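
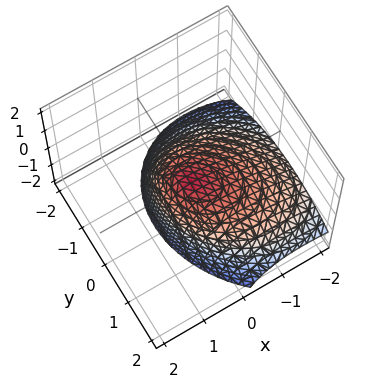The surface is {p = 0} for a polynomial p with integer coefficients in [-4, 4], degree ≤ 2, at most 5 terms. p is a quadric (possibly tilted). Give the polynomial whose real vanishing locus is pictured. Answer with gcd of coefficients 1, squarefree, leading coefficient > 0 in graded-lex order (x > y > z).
(a) Degree: a generic line meets the surface in up to 2 points, so deg p = 2.
(b) Against the integer gridlines: it crosses the y-axis at the gridline y = 0; it meets the z-axis at z = 0 (among the integer gridlines); it meets the x-axis at x = 0 (among the integer gridlines).
(c) Solving for integer coefficients yields p as stated.

2*x^2 + x*y - 3*x*z + 2*y^2 + 3*z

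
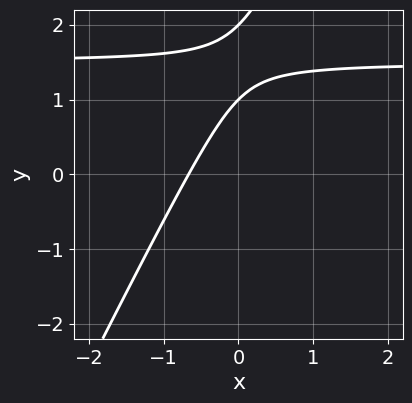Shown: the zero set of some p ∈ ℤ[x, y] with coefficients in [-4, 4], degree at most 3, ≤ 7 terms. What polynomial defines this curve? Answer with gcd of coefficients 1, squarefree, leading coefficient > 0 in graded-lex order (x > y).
First, deg p = 2.
Next, from the visible intercepts: among the integer gridlines, it crosses the y-axis at y ∈ {1, 2}.
Finally, solving for integer coefficients yields p as stated.

2*x*y - y^2 - 3*x + 3*y - 2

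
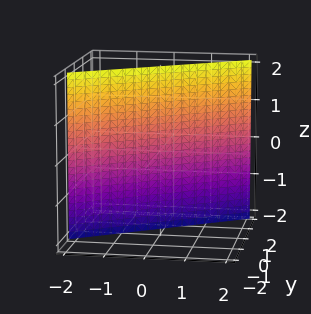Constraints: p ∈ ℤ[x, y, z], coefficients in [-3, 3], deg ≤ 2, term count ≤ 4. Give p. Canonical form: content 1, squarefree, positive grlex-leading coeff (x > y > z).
2*x - 3*y + 2

(a) Degree: the surface is flat (a plane), so deg p = 1.
(b) Against the integer gridlines: it misses every integer gridline on the z-axis; it crosses the x-axis at the gridline x = -1.
(c) The integer polynomial consistent with all of this is the stated p.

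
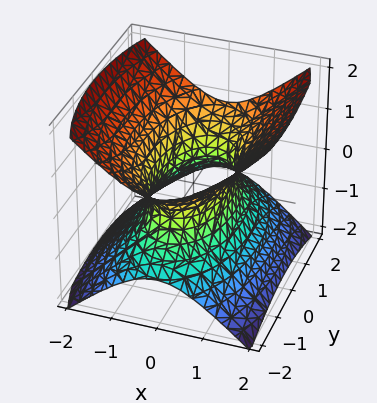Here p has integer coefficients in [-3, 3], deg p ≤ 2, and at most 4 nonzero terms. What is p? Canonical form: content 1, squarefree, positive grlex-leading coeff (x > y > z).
3*x^2 + y^2 - 3*z^2 - 2

deg p = 2. One connected sheet with a waist; a quadric.
Symmetries: mirror symmetry y ↦ −y ⇒ only even powers of y; the x ↦ −x reflection is a symmetry, so x appears only in even powers; the z ↦ −z reflection is a symmetry, so z appears only in even powers.
From the visible intercepts: no z-intercept at any integer in the box.
Putting this together gives p.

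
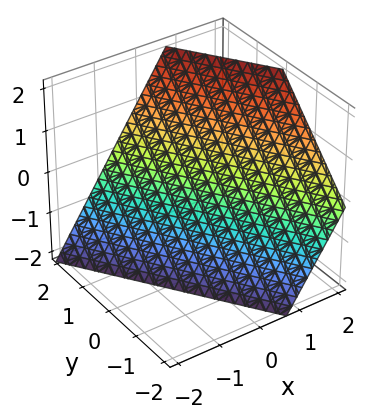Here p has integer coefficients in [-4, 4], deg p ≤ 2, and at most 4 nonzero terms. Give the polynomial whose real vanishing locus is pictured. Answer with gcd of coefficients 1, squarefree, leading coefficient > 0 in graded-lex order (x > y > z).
3*x + 2*y - 2*z - 2

1. Degree: the surface is flat (a plane), so deg p = 1.
2. From the visible intercepts: it meets the z-axis at z = -1 (among the integer gridlines); it crosses the y-axis at the gridline y = 1.
3. Matching integer coefficients to the picture gives p.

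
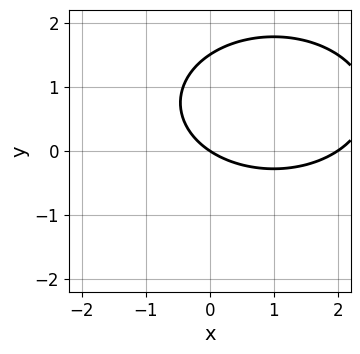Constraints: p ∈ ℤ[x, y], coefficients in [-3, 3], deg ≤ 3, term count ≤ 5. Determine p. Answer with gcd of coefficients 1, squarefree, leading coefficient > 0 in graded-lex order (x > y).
x^2 + 2*y^2 - 2*x - 3*y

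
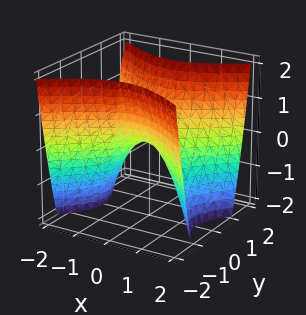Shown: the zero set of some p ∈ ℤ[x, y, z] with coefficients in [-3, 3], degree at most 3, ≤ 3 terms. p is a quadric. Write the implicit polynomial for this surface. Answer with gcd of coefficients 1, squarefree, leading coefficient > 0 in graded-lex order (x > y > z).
2*x^2 - 3*y^2 + 2*z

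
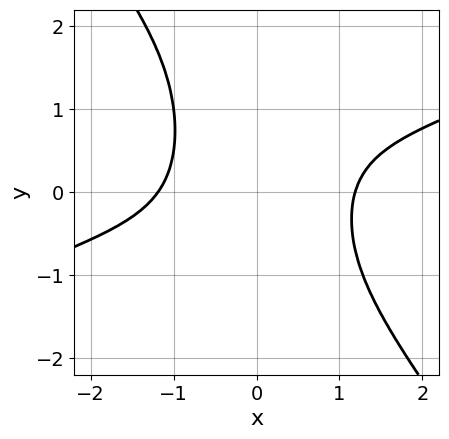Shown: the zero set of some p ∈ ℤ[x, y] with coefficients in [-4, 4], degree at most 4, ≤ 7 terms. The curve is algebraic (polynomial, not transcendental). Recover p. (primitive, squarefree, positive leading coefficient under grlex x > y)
x^4 - 2*x^3*y - 2*x^2*y^2 + x^2*y - 2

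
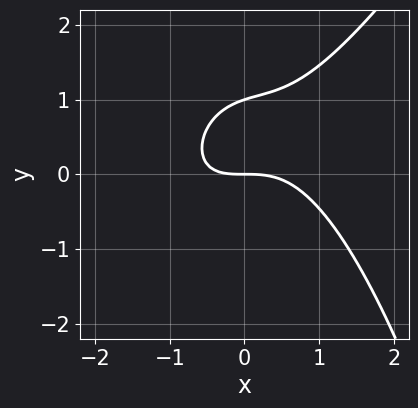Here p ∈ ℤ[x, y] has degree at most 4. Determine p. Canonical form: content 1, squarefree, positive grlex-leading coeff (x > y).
2*x^3 - x^2*y + x*y - 3*y^2 + 3*y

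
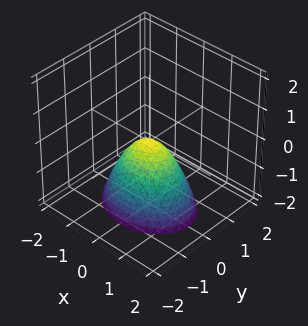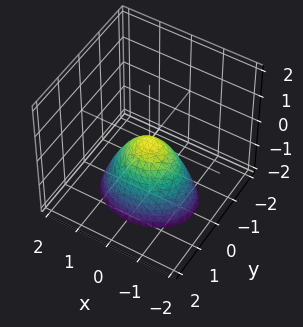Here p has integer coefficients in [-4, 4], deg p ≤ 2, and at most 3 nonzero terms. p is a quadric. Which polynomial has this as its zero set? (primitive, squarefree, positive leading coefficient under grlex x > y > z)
2*x^2 + 3*y^2 + 2*z

(a) Degree: a paraboloid; a quadric, so deg p = 2.
(b) Symmetries: it's symmetric under x → −x, forcing even powers of x; the y ↦ −y reflection is a symmetry, so y appears only in even powers.
(c) Reading off the gridlines: one z-axis crossing is at z = 0; one x-axis crossing is at x = 0.
(d) Fitting integer coefficients to these (and the overall shape) gives p.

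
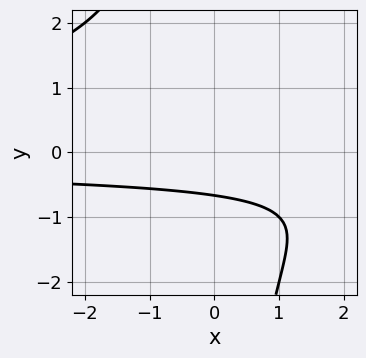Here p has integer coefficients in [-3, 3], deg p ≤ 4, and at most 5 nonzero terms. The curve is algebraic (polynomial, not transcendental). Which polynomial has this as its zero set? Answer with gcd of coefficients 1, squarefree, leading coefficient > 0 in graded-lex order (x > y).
1. The degree is 3 — a generic line meets the curve in up to 3 points.
2. Observable constraints: no x-intercept at any integer in the box.
3. Solving for integer coefficients yields p as stated.

x*y^2 + 3*y + 2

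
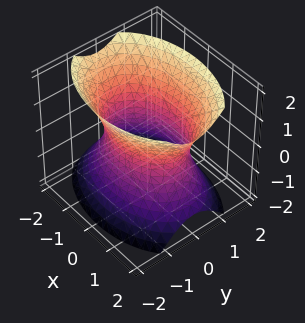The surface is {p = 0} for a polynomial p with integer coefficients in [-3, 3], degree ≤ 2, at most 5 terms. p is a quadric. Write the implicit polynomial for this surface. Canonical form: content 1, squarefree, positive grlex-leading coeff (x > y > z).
x^2 + 2*y^2 - z^2 - 2

(a) Degree: one connected sheet with a waist; a quadric, so deg p = 2.
(b) Symmetries: it's symmetric under z → −z, forcing even powers of z; the y ↦ −y reflection is a symmetry, so y appears only in even powers; it's symmetric under x → −x, forcing even powers of x.
(c) Against the integer gridlines: it misses every integer gridline on the z-axis; among the integer gridlines, it crosses the y-axis at y ∈ {-1, 1}.
(d) Solving for integer coefficients yields p as stated.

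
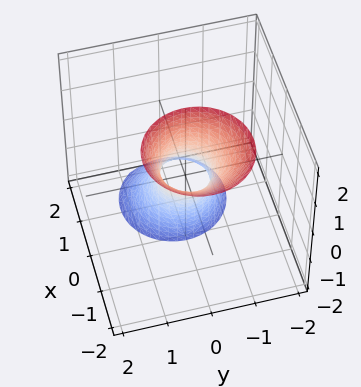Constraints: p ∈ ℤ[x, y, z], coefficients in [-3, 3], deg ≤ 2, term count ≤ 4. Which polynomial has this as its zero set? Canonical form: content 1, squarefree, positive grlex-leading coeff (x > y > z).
The degree is 2 — the shape is more complex than any degree-1 surface.
Checking where it meets the axes: it misses every integer gridline on the z-axis.
These observations pin down the coefficients.

3*x^2 + 3*x*z + 3*y^2 - 1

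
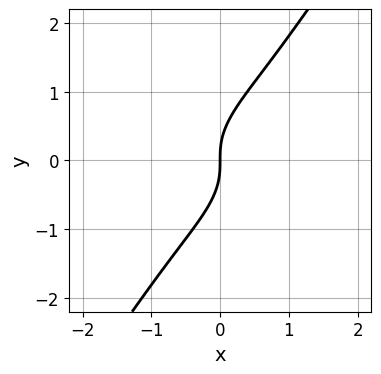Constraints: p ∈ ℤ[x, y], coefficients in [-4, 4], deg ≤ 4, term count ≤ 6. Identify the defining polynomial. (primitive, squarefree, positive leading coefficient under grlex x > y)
(a) deg p = 3. A generic line meets the curve in up to 3 points.
(b) Reading off the gridlines: one x-axis crossing is at x = 0; it meets the y-axis at y = 0 (among the integer gridlines).
(c) Putting this together gives p.

2*x^3 - 2*x^2*y + 2*x*y^2 - y^3 + x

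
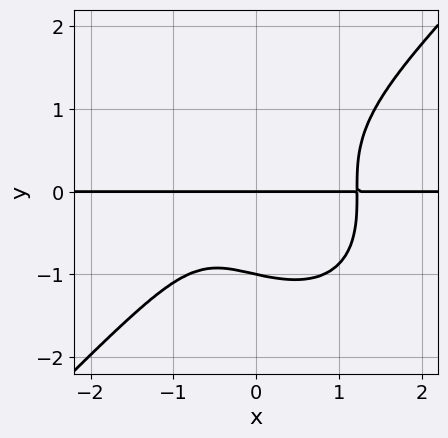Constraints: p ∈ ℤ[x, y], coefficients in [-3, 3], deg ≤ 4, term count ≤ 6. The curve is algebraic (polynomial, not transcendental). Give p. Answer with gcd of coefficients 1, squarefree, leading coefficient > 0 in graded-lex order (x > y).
3*x^3*y - 3*y^4 - 2*x*y - 3*y

1. The degree is 4 — a generic line meets the curve in up to 4 points.
2. Reading off the gridlines: every point of the x-axis in the box is on the curve; the y-axis gridline crossings are at y ∈ {-1, 0}.
3. Solving for integer coefficients yields p as stated.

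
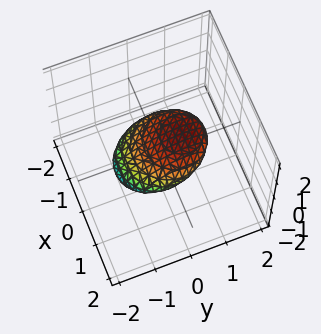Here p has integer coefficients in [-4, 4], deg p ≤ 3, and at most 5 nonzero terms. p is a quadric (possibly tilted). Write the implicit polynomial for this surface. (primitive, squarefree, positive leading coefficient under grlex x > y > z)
x^2 + y^2 - 2*y*z + 3*z^2 - 1

(a) Degree: no degree-1 surface has this shape, so deg p = 2.
(b) From the visible intercepts: the x-axis gridline crossings are at x ∈ {-1, 1}; among the integer gridlines, it crosses the y-axis at y ∈ {-1, 1}.
(c) These observations pin down the coefficients.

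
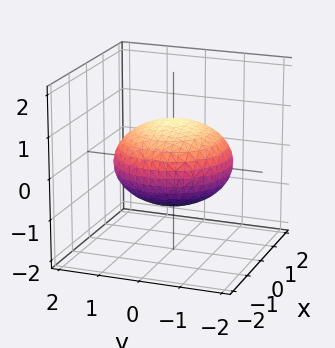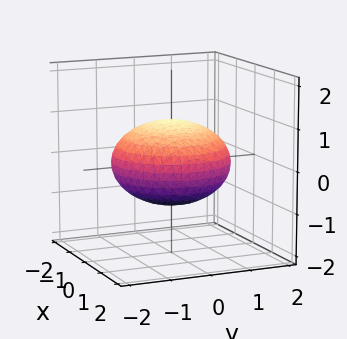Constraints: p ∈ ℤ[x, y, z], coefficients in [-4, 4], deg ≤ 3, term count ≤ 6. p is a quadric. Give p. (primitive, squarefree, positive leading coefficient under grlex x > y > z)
First, degree: bounded and convex; a quadric, so deg p = 2.
Next, symmetries: mirror symmetry z ↦ −z ⇒ only even powers of z; the surface is invariant under rotation about z: p = q(x² + y², z).
Then, against the integer gridlines: the z-axis gridline crossings are at z ∈ {-1, 1}; a circular section at z = 0 has radius between 1 and 2.
Finally, these observations pin down the coefficients.

x^2 + y^2 + 2*z^2 - 2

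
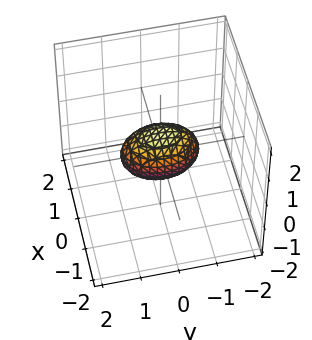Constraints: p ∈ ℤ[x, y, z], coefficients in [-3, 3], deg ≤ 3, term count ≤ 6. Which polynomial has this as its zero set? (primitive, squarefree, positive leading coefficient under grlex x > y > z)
2*x^2 + y^2 + 2*z^2 - 1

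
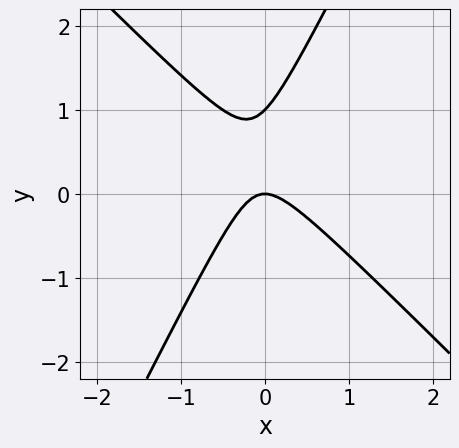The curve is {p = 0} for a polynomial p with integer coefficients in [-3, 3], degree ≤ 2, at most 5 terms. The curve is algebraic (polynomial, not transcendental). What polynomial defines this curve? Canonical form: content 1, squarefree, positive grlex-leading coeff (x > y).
First, degree: the shape is more complex than any degree-1 curve, so deg p = 2.
Then, reading off the gridlines: one x-axis crossing is at x = 0; among the integer gridlines, it crosses the y-axis at y ∈ {0, 1}.
Finally, solving for integer coefficients yields p as stated.

2*x^2 + x*y - y^2 + y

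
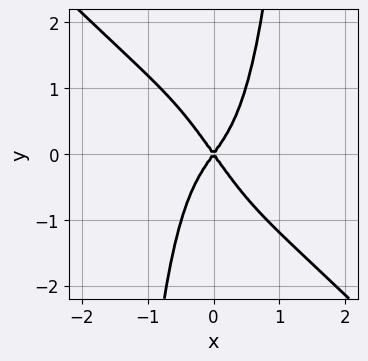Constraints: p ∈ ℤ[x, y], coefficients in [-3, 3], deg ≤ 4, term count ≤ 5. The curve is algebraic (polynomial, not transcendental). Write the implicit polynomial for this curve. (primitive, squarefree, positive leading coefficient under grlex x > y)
3*x^4 + 3*x^3*y + 2*x^2 - y^2

First, the degree is 4 — no degree-3 curve has this shape.
Next, from the axis intercepts and sections: it crosses the y-axis at the gridline y = 0; it crosses the x-axis at the gridline x = 0.
Finally, matching integer coefficients to the picture gives p.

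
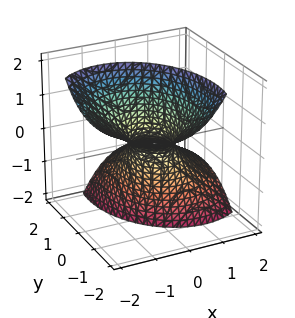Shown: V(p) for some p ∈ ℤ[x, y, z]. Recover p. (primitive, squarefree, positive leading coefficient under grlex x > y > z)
The degree is 2 — a generic line meets the surface in up to 2 points.
Reading off the gridlines: the surface avoids every integer z-axis point in the box.
Together with the visible shape, these determine p as stated.

3*x^2 + 3*x*z + 2*y^2 + 3*y*z - z^2 - 1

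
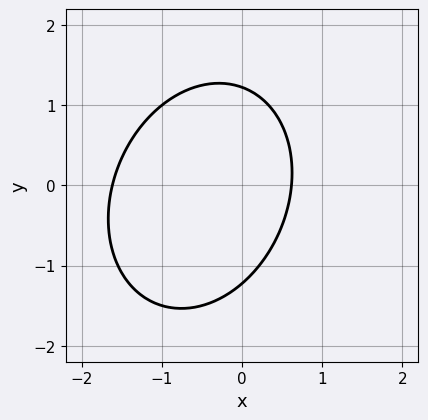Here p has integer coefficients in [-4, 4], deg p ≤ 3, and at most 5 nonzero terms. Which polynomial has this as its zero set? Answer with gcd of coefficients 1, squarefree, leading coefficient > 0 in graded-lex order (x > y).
(a) Degree: no degree-1 curve has this shape, so deg p = 2.
(b) Solving for integer coefficients yields p as stated.

3*x^2 - x*y + 2*y^2 + 3*x - 3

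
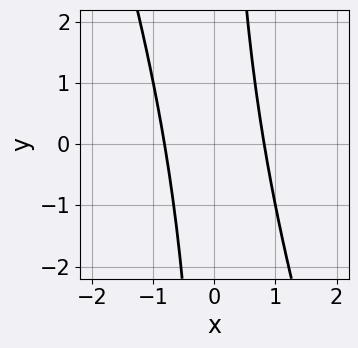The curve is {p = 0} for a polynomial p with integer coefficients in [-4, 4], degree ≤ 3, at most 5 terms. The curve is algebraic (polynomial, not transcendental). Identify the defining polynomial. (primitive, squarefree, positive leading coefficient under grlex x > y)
3*x^2 + x*y - 2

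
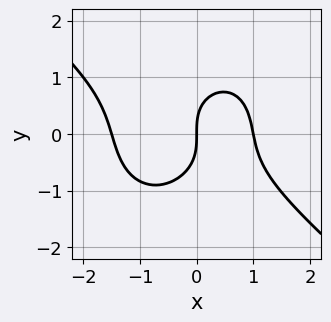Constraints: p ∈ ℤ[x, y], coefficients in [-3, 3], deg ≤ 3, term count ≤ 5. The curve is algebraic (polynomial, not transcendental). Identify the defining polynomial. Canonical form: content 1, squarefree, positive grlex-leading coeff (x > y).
2*x^3 + x^2*y + 2*y^3 + x^2 - 3*x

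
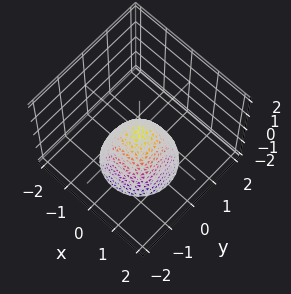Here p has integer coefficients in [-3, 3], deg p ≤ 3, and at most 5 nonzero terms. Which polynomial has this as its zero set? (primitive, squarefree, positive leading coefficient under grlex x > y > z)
3*x^2 + 3*y^2 + 2*z

(a) deg p = 2.
(b) By symmetry, every cross-section ⟂ z is a circle, so x, y appear only via x² + y².
(c) From the visible intercepts: it meets the y-axis at y = 0 (among the integer gridlines); it meets the x-axis at x = 0 (among the integer gridlines); one z-axis crossing is at z = 0.
(d) Putting this together gives p.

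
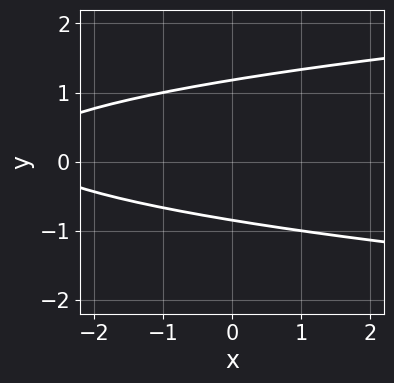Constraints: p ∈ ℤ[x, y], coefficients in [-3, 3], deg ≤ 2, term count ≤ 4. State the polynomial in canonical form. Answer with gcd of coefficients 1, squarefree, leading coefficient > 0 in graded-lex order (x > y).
First, the degree is 2 — the shape is more complex than any degree-1 curve.
Then, checking where it meets the axes: the curve avoids every integer x-axis point in the box.
Finally, solving for integer coefficients yields p as stated.

3*y^2 - x - y - 3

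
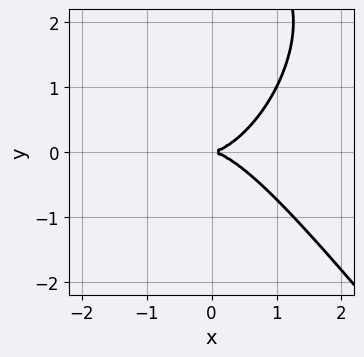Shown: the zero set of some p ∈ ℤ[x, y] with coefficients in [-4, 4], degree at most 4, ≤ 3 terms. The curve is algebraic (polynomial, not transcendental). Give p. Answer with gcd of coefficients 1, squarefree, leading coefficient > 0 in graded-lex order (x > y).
First, the degree is 3 — the shape is more complex than any degree-2 curve.
Then, from the visible intercepts: it meets the x-axis at x = 0 (among the integer gridlines); it meets the y-axis at y = 0 (among the integer gridlines).
Finally, solving for integer coefficients yields p as stated.

2*x^3 + y^3 - 3*y^2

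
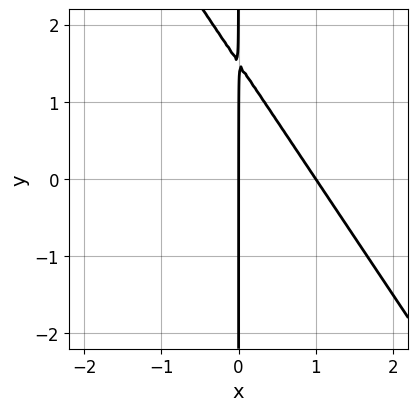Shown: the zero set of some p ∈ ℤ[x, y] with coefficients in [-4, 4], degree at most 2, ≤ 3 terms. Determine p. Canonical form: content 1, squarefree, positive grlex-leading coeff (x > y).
3*x^2 + 2*x*y - 3*x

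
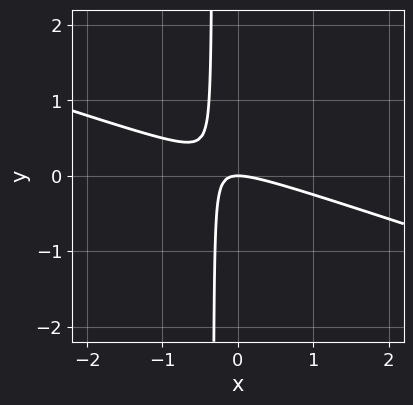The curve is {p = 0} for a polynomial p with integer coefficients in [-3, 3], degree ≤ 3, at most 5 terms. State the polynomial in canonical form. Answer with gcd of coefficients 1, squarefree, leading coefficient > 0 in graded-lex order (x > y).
x^2 + 3*x*y + y

First, deg p = 2. A generic line meets the curve in up to 2 points.
Then, from the visible intercepts: it meets the y-axis at y = 0 (among the integer gridlines); it crosses the x-axis at the gridline x = 0.
Finally, the integer polynomial consistent with all of this is the stated p.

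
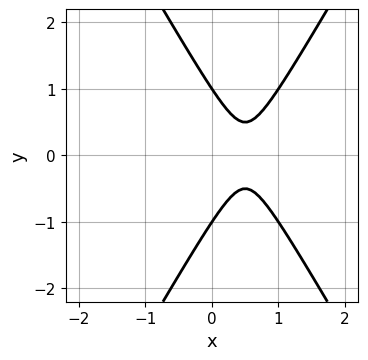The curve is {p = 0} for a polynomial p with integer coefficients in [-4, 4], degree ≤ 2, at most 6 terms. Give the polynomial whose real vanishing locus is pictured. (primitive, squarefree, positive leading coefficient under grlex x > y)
3*x^2 - y^2 - 3*x + 1

deg p = 2.
Symmetries: mirror symmetry y ↦ −y ⇒ only even powers of y.
Checking where it meets the axes: it misses every integer gridline on the x-axis; the y-axis gridline crossings are at y ∈ {-1, 1}.
Putting this together gives p.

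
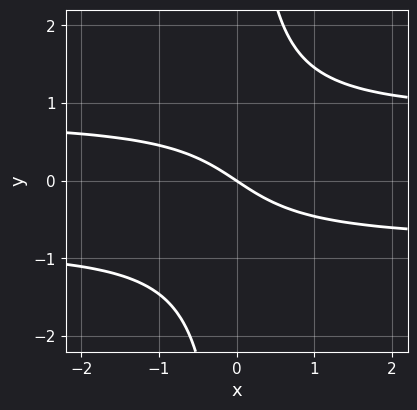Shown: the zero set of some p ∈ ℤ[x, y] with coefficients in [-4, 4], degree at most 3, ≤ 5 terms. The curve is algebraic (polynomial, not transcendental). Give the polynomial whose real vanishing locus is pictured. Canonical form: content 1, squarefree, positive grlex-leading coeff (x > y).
3*x*y^2 - 2*x - 3*y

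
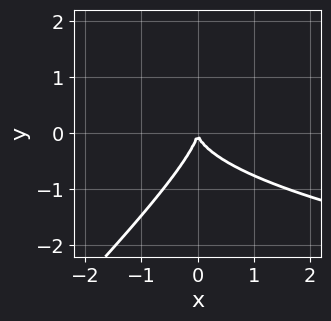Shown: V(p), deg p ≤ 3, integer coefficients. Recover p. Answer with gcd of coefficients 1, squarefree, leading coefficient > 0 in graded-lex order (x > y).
deg p = 3. The shape is more complex than any degree-2 curve.
From the axis intercepts and sections: one x-axis crossing is at x = 0; one y-axis crossing is at y = 0.
These observations pin down the coefficients.

x*y^2 - y^3 - x^2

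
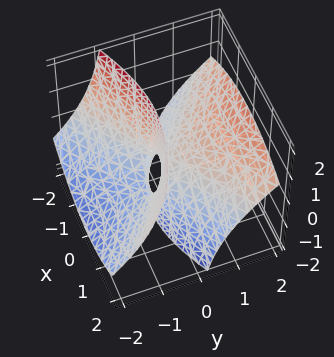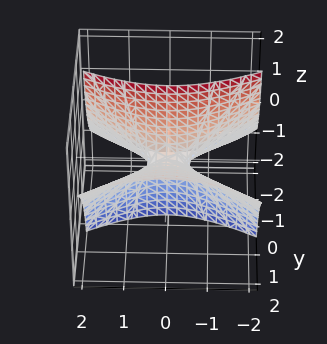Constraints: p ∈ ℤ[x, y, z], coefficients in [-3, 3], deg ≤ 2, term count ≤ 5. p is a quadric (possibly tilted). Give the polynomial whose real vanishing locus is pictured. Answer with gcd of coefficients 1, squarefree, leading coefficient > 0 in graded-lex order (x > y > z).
deg p = 2.
Against the integer gridlines: it meets the x-axis at x = 0 (among the integer gridlines); one z-axis crossing is at z = 0; it crosses the y-axis at the gridline y = 0.
Together with the visible shape, these determine p as stated.

x^2 - 2*y^2 + 3*y*z + z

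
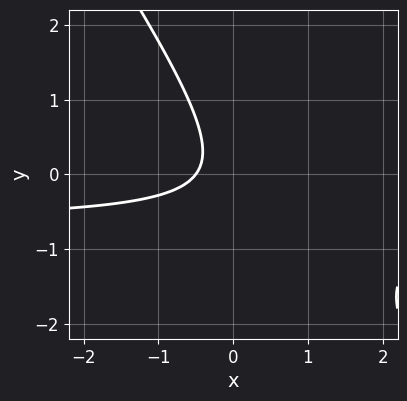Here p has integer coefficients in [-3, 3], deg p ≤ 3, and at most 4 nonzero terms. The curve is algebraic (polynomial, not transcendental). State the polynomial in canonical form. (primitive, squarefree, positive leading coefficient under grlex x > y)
1. Degree: a generic line meets the curve in up to 2 points, so deg p = 2.
2. From the axis intercepts and sections: no y-intercept at any integer in the box.
3. The integer polynomial consistent with all of this is the stated p.

3*x*y + 2*y^2 + 2*x + 1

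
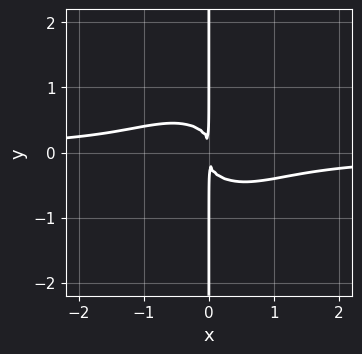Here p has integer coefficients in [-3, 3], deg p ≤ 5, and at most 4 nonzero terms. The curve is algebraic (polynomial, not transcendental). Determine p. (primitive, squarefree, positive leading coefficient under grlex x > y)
deg p = 4.
Against the integer gridlines: the visible y-axis segment lies entirely on the curve.
Putting this together gives p.

2*x^3*y + 3*x*y^3 + x^2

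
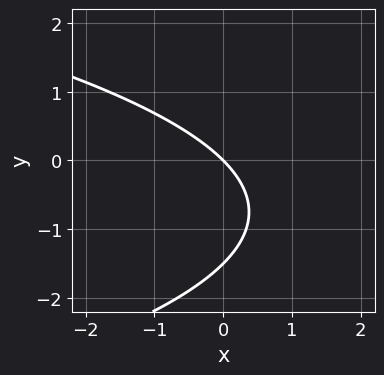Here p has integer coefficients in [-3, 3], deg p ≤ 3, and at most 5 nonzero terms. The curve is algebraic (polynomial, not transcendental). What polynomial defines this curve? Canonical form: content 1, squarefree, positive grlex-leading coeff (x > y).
2*y^2 + 3*x + 3*y

First, the degree is 2 — no degree-1 curve has this shape.
Then, reading off the gridlines: one y-axis crossing is at y = 0; one x-axis crossing is at x = 0.
Finally, together with the visible shape, these determine p as stated.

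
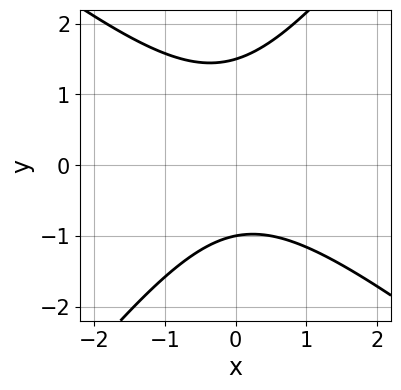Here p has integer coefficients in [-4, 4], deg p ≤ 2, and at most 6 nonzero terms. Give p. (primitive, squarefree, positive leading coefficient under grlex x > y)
2*x^2 + x*y - 2*y^2 + y + 3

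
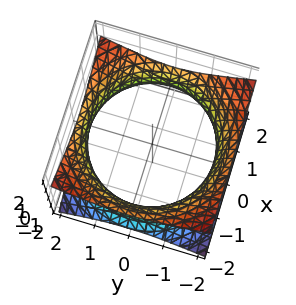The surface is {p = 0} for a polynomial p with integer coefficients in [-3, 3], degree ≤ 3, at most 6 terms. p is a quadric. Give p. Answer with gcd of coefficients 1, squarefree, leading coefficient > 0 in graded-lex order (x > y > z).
First, the degree is 2 — one connected sheet with a waist; a quadric.
Then, symmetries: the z ↦ −z reflection is a symmetry, so z appears only in even powers; the surface is invariant under rotation about z: p = q(x² + y², z).
Then, observable constraints: no z-intercept at any integer in the box; a circular section at z = 0 has radius between 1 and 2.
Finally, together with the visible shape, these determine p as stated.

x^2 + y^2 - 2*z^2 - 3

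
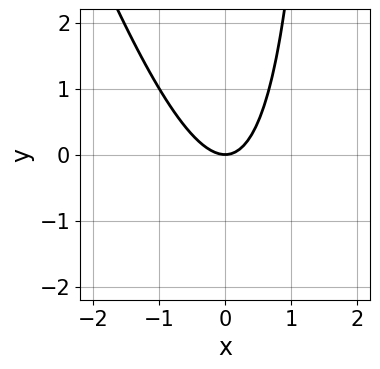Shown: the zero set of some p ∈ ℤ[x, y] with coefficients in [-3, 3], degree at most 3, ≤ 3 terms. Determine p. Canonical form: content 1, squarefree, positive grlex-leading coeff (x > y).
First, degree: a generic line meets the curve in up to 2 points, so deg p = 2.
Then, from the visible intercepts: it meets the y-axis at y = 0 (among the integer gridlines); it crosses the x-axis at the gridline x = 0.
Finally, assembling these constraints gives the stated polynomial.

3*x^2 + x*y - 2*y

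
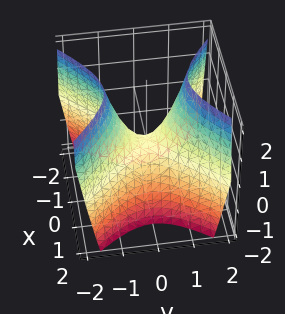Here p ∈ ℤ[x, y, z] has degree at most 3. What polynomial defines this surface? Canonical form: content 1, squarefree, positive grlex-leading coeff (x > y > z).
3*x^2 - 3*y^2 + 2*z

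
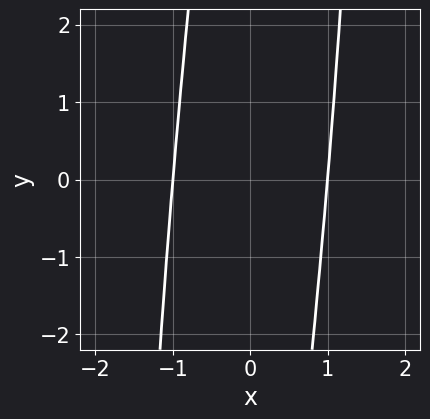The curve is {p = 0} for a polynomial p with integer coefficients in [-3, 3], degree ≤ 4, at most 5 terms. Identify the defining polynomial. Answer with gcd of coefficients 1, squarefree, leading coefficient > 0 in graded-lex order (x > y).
3*x^4 - x*y - 3

(a) Degree: no degree-3 curve has this shape, so deg p = 4.
(b) From the axis intercepts and sections: the curve avoids every integer y-axis point in the box; the x-axis gridline crossings are at x ∈ {-1, 1}.
(c) Fitting integer coefficients to these (and the overall shape) gives p.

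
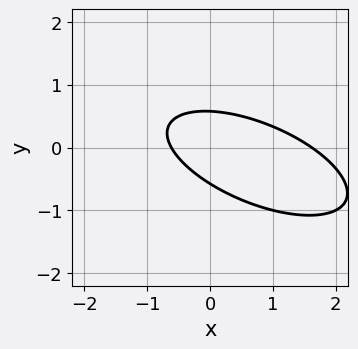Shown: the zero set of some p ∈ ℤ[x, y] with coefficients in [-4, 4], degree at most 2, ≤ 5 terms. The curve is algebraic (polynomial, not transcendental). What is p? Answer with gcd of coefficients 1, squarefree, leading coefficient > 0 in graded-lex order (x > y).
1. deg p = 2. No degree-1 curve has this shape.
2. The integer polynomial consistent with all of this is the stated p.

x^2 + 2*x*y + 3*y^2 - x - 1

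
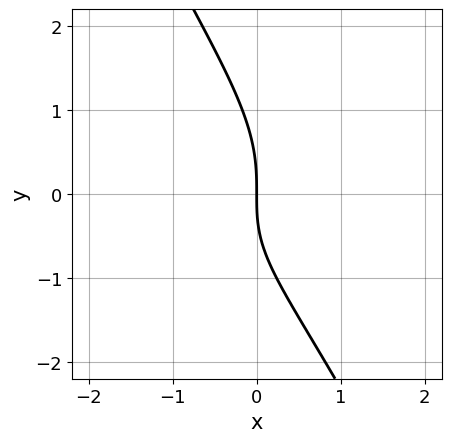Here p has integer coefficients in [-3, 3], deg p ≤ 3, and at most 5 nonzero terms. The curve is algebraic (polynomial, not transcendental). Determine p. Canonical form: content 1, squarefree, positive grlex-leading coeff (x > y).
2*x*y^2 + y^3 + x^2 + x*y + 3*x

(a) Degree: the shape is more complex than any degree-2 curve, so deg p = 3.
(b) Reading off the gridlines: it crosses the x-axis at the gridline x = 0; one y-axis crossing is at y = 0.
(c) Fitting integer coefficients to these (and the overall shape) gives p.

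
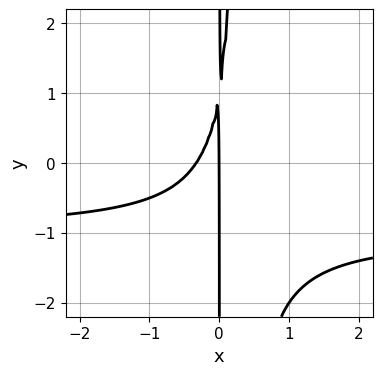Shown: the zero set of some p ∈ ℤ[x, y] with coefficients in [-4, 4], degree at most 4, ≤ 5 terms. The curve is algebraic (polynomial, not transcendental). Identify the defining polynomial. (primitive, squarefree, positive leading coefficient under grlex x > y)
3*x^2*y + 3*x^2 - x*y + x

(a) The degree is 3 — the shape is more complex than any degree-2 curve.
(b) From the visible intercepts: every point of the y-axis in the box is on the curve; it meets the x-axis at x = 0 (among the integer gridlines).
(c) These observations pin down the coefficients.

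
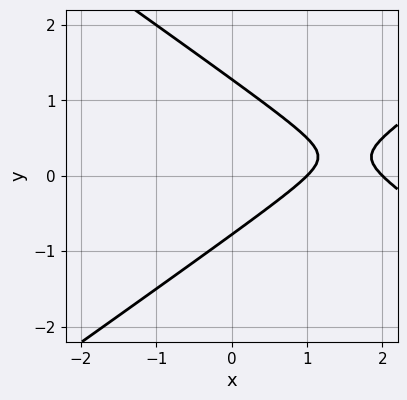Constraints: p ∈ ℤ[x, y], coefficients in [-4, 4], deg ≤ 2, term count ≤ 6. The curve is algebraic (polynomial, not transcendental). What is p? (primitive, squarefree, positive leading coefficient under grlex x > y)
x^2 - 2*y^2 - 3*x + y + 2

deg p = 2. The shape is more complex than any degree-1 curve.
Reading off the gridlines: among the integer gridlines, it crosses the x-axis at x ∈ {1, 2}.
Matching integer coefficients to the picture gives p.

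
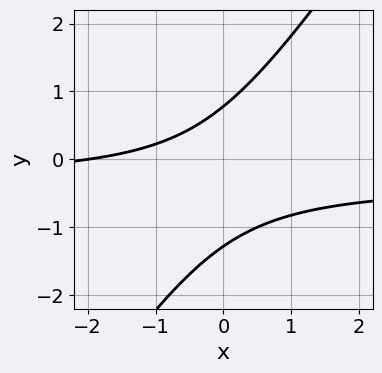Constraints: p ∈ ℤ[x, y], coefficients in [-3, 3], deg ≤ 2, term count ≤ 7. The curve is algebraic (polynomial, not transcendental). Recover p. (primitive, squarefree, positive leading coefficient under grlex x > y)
First, the degree is 2 — the shape is more complex than any degree-1 curve.
Then, observable constraints: it meets the x-axis at x = -2 (among the integer gridlines).
Finally, matching integer coefficients to the picture gives p.

3*x*y - 2*y^2 + x - y + 2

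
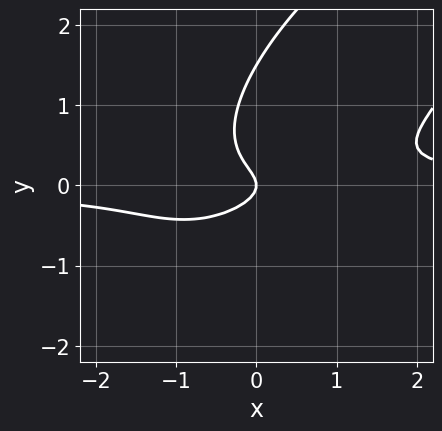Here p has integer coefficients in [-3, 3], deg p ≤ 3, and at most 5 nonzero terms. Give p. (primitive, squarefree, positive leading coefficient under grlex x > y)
First, degree: a generic line meets the curve in up to 3 points, so deg p = 3.
Next, checking where it meets the axes: it crosses the x-axis at the gridline x = 0; it crosses the y-axis at the gridline y = 0.
Finally, solving for integer coefficients yields p as stated.

2*x^2*y - 3*x*y^2 + 2*y^3 - 3*y^2 - x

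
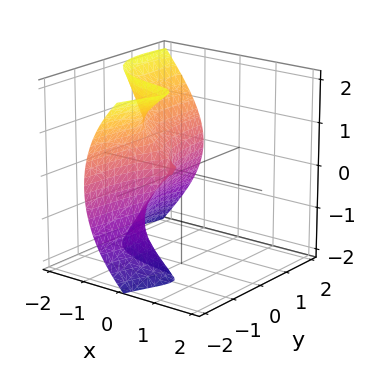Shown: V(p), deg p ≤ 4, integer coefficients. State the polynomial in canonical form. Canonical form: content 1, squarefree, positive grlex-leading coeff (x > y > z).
(a) The degree is 3 — no degree-2 surface has this shape.
(b) Against the integer gridlines: it crosses the z-axis at the gridline z = 0; one x-axis crossing is at x = 0; it meets the y-axis at y = 0 (among the integer gridlines).
(c) Matching integer coefficients to the picture gives p.

x^3 + 3*x*y^2 + 2*y*z^2 + 3*y^2 + z^2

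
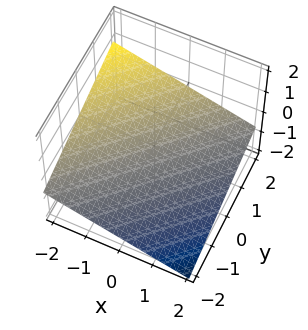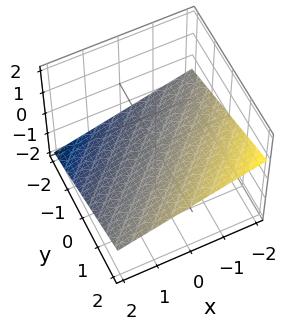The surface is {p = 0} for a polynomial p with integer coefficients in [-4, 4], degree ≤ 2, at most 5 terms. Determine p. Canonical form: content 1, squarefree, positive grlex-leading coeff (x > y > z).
(a) The degree is 1 — every cross-section is a straight line — this is a plane.
(b) Observable constraints: it meets the y-axis at y = 2 (among the integer gridlines); it meets the x-axis at x = -2 (among the integer gridlines).
(c) Fitting integer coefficients to these (and the overall shape) gives p.

x - y + 3*z + 2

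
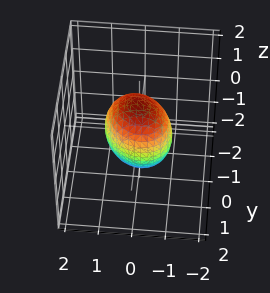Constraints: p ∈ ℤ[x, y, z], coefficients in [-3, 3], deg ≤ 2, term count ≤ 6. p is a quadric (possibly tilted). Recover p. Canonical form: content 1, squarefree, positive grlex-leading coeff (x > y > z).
3*x^2 + x*y + 3*y^2 + 2*z^2 - 3

The degree is 2 — the shape is more complex than any degree-1 surface.
From the axis intercepts and sections: the y-axis gridline crossings are at y ∈ {-1, 1}; among the integer gridlines, it crosses the x-axis at x ∈ {-1, 1}.
The integer polynomial consistent with all of this is the stated p.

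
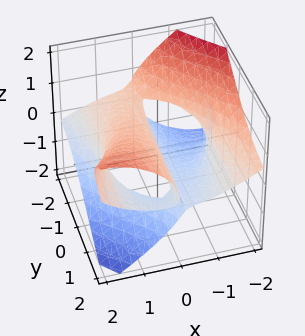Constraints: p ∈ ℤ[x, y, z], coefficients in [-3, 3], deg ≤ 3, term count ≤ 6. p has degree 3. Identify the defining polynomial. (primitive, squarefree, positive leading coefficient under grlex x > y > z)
The degree is 3 — the shape is more complex than any degree-2 surface.
Reading off the gridlines: it meets the z-axis at z = 0 (among the integer gridlines); one x-axis crossing is at x = 0; every point of the y-axis in the box is on the surface.
Together with the visible shape, these determine p as stated.

x^3 - 3*x*y*z + y*z^2 + 3*z^3 - 2*x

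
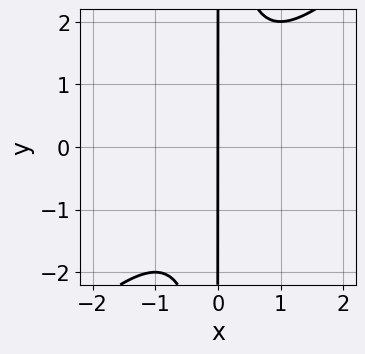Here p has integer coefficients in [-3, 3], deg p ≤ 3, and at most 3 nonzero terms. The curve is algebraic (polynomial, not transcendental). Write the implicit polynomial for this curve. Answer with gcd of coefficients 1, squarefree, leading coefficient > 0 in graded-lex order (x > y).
x^3 - x^2*y + x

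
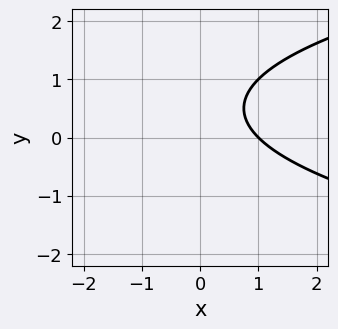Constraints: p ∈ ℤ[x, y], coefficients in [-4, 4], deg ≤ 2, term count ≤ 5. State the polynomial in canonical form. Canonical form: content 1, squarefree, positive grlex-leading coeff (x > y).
y^2 - x - y + 1

The degree is 2 — no degree-1 curve has this shape.
Observable constraints: one x-axis crossing is at x = 1; no y-intercept at any integer in the box.
Matching integer coefficients to the picture gives p.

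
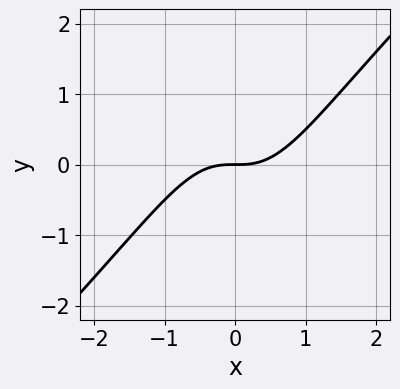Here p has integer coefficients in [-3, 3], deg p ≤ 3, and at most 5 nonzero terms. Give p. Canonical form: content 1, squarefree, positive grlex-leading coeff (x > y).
x^3 - x^2*y - y

(a) deg p = 3.
(b) Against the integer gridlines: one x-axis crossing is at x = 0; one y-axis crossing is at y = 0.
(c) Fitting integer coefficients to these (and the overall shape) gives p.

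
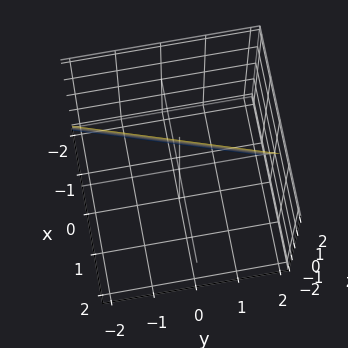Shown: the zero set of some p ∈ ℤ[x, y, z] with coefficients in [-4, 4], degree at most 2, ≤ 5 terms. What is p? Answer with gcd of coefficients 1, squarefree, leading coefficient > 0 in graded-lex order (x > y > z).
3*x - y - z + 2

The degree is 1 — every cross-section is a straight line — this is a plane.
Checking where it meets the axes: it crosses the y-axis at the gridline y = 2; one z-axis crossing is at z = 2.
Fitting integer coefficients to these (and the overall shape) gives p.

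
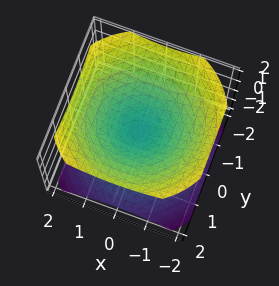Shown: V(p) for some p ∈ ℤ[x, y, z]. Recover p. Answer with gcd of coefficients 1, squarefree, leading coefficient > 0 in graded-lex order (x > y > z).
2*x^2 + 2*y^2 - 3*z^2

The picture has 2 separate pieces. Treating them together as one polynomial.
deg p = 2. Two nappes meeting at a single point; a quadric.
Symmetries: the z ↦ −z reflection is a symmetry, so z appears only in even powers; the z-axis is an axis of rotation, so x and y enter only as x² + y².
Observable constraints: it crosses the x-axis at the gridline x = 0; one y-axis crossing is at y = 0; it crosses the z-axis at the gridline z = 0.
Putting this together gives p.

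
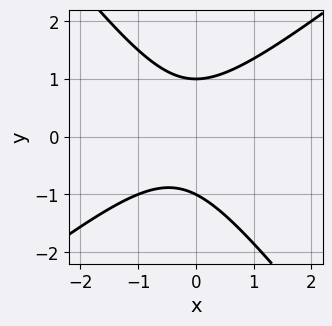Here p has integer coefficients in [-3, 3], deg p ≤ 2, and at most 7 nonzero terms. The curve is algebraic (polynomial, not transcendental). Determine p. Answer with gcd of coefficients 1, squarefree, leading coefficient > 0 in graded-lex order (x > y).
2*x^2 - x*y - 2*y^2 + x + 2

(a) The degree is 2 — a generic line meets the curve in up to 2 points.
(b) Reading off the gridlines: the y-axis gridline crossings are at y ∈ {-1, 1}; it misses every integer gridline on the x-axis.
(c) The integer polynomial consistent with all of this is the stated p.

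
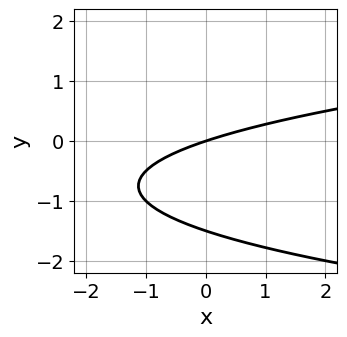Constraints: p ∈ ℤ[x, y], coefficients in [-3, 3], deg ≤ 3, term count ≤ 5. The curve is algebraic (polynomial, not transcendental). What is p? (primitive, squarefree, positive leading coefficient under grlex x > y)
First, degree: a generic line meets the curve in up to 2 points, so deg p = 2.
Next, from the visible intercepts: one y-axis crossing is at y = 0; one x-axis crossing is at x = 0.
Finally, together with the visible shape, these determine p as stated.

2*y^2 - x + 3*y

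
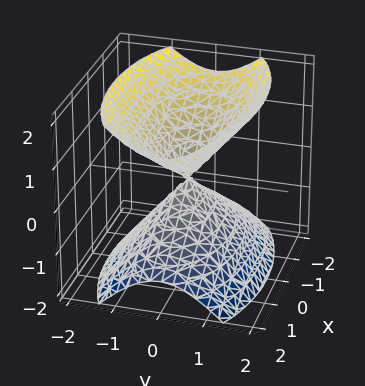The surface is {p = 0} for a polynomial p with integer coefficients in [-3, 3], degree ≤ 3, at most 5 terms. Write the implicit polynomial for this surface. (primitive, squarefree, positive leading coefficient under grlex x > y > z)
The picture has 2 separate pieces. They look like related sheets of one shape, so recover p as a whole.
deg p = 2. Two nappes meeting at a single point; a quadric.
Symmetries: mirror symmetry y ↦ −y ⇒ only even powers of y; it's symmetric under x → −x, forcing even powers of x; mirror symmetry z ↦ −z ⇒ only even powers of z.
Reading off the gridlines: one y-axis crossing is at y = 0; it meets the z-axis at z = 0 (among the integer gridlines); one x-axis crossing is at x = 0.
Together with the visible shape, these determine p as stated.

x^2 + 3*y^2 - 2*z^2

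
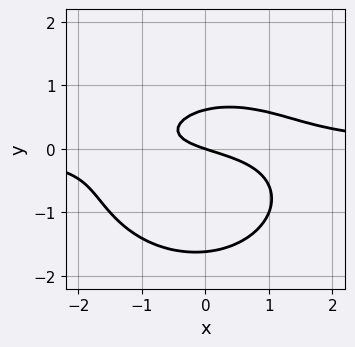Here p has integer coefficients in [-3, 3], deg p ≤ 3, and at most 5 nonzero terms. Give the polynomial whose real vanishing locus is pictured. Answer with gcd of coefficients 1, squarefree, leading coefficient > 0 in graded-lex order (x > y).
1. Degree: a generic line meets the curve in up to 3 points, so deg p = 3.
2. Against the integer gridlines: it meets the y-axis at y = 0 (among the integer gridlines); it crosses the x-axis at the gridline x = 0.
3. Fitting integer coefficients to these (and the overall shape) gives p.

2*x^2*y + 3*y^3 + 3*y^2 - x - 3*y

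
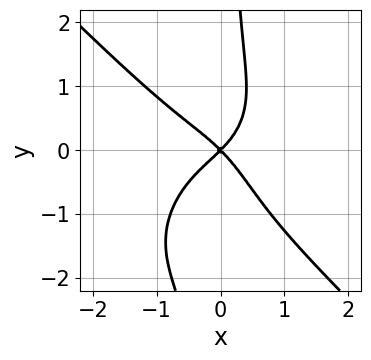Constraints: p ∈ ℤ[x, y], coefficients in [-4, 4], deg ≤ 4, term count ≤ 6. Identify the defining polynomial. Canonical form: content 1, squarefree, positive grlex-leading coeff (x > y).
1. The degree is 4 — a generic line meets the curve in up to 4 points.
2. Reading off the gridlines: one x-axis crossing is at x = 0; it meets the y-axis at y = 0 (among the integer gridlines).
3. Fitting integer coefficients to these (and the overall shape) gives p.

x^4 + x*y^3 + x*y^2 + x^2 - y^2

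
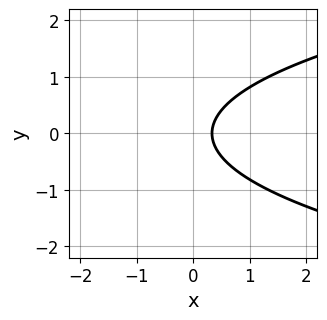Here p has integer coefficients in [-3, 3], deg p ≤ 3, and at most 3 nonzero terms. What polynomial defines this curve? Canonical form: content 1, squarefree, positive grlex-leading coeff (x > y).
Degree: a generic line meets the curve in up to 2 points, so deg p = 2.
Symmetries: it's symmetric under y → −y, forcing even powers of y.
From the visible intercepts: the curve avoids every integer y-axis point in the box.
Together with the visible shape, these determine p as stated.

3*y^2 - 3*x + 1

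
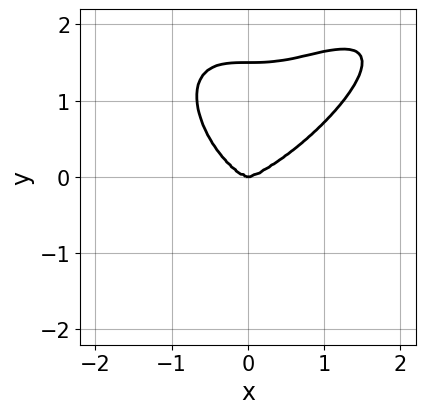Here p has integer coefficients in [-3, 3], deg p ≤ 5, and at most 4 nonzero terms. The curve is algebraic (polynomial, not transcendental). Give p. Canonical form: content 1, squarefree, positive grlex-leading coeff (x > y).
deg p = 4. A generic line meets the curve in up to 4 points.
Reading off the gridlines: it crosses the x-axis at the gridline x = 0; it crosses the y-axis at the gridline y = 0.
Putting this together gives p.

2*x^4 - 2*x^3*y + 2*y^4 - 3*y^3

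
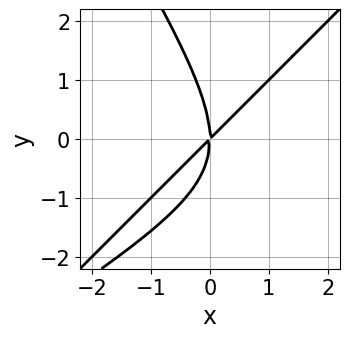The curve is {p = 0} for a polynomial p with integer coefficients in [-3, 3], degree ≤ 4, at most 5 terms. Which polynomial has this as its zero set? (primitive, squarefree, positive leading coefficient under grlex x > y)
1. The degree is 3 — the shape is more complex than any degree-2 curve.
2. From the axis intercepts and sections: it meets the y-axis at y = 0 (among the integer gridlines); one x-axis crossing is at x = 0.
3. Fitting integer coefficients to these (and the overall shape) gives p.

x^3 - 2*x^2*y + y^3 - 3*x^2 + 3*x*y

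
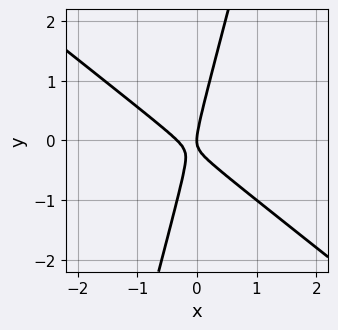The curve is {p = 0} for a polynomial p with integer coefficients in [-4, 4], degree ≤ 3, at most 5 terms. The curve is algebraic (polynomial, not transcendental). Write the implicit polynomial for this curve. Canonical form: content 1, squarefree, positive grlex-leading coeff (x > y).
3*x^2 + 3*x*y - y^2 + x

Degree: no degree-1 curve has this shape, so deg p = 2.
Against the integer gridlines: it meets the y-axis at y = 0 (among the integer gridlines); it meets the x-axis at x = 0 (among the integer gridlines).
These observations pin down the coefficients.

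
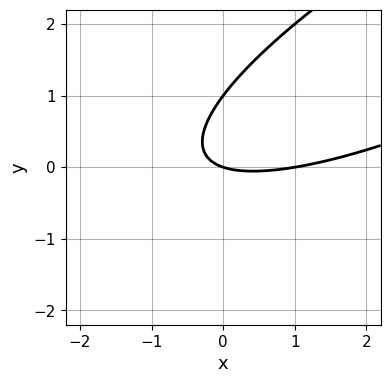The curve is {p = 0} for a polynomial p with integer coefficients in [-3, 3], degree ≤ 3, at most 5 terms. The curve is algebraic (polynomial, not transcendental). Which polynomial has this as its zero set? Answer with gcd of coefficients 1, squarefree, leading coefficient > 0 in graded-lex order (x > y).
First, degree: no degree-1 curve has this shape, so deg p = 2.
Then, checking where it meets the axes: the y-axis gridline crossings are at y ∈ {0, 1}; the x-axis gridline crossings are at x ∈ {0, 1}.
Finally, these observations pin down the coefficients.

x^2 - 3*x*y + 3*y^2 - x - 3*y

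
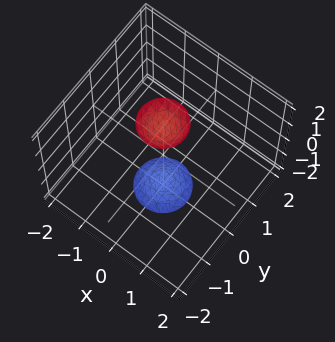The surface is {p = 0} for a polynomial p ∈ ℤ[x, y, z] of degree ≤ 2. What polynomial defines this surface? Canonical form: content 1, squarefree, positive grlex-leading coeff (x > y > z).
First, the picture has 2 separate pieces.
Next, deg p = 2.
Next, symmetries: rotational symmetry about the z-axis ⇒ p depends on x, y only through x² + y².
Next, reading off the gridlines: a circular section at z = 2 has radius between 0 and 1; the surface avoids every integer x-axis point in the box; the surface avoids every integer y-axis point in the box.
Finally, matching integer coefficients to the picture gives p.

3*x^2 + 3*y^2 - z^2 + 3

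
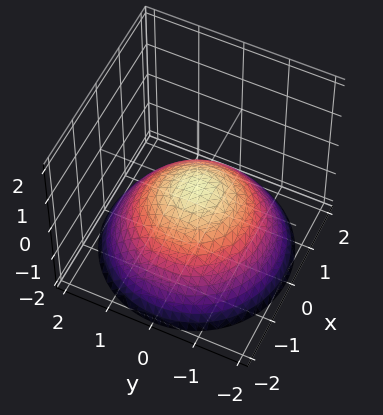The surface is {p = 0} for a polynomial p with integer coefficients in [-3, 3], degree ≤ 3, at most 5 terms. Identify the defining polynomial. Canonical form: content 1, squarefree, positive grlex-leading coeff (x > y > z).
First, degree: a single bowl opening along one axis; a quadric, so deg p = 2.
Next, symmetries: every cross-section ⟂ z is a circle, so x, y appear only via x² + y².
Next, observable constraints: it crosses the x-axis at the gridline x = 0; it meets the z-axis at z = 0 (among the integer gridlines); a circular section at z = -1 has radius between 1 and 2; it meets the y-axis at y = 0 (among the integer gridlines).
Finally, fitting integer coefficients to these (and the overall shape) gives p.

x^2 + y^2 + 2*z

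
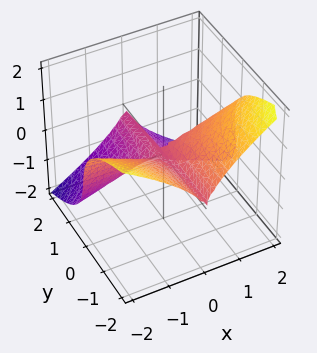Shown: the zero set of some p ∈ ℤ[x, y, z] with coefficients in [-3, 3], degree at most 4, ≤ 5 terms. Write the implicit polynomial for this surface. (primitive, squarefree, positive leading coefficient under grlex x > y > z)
3*x^2*y + 3*z^3 - x*z

First, degree: no degree-2 surface has this shape, so deg p = 3.
Next, reading off the gridlines: one z-axis crossing is at z = 0; every point of the x-axis in the box is on the surface; the visible y-axis segment lies entirely on the surface.
Finally, fitting integer coefficients to these (and the overall shape) gives p.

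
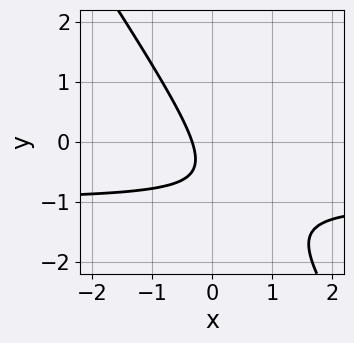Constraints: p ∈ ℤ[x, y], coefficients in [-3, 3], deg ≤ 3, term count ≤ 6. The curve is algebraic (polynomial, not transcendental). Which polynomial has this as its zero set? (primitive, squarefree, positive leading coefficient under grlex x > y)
First, the degree is 2 — no degree-1 curve has this shape.
Then, observable constraints: no y-intercept at any integer in the box.
Finally, fitting integer coefficients to these (and the overall shape) gives p.

3*x*y + 2*y^2 + 3*x + 2*y + 1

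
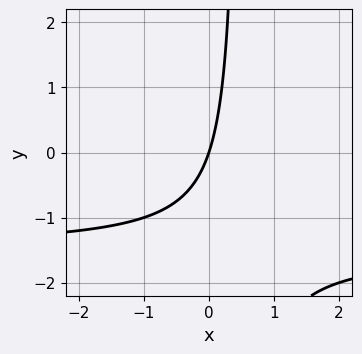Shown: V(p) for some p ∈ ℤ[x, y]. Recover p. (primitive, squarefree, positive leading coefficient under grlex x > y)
First, degree: no degree-1 curve has this shape, so deg p = 2.
Next, reading off the gridlines: it meets the y-axis at y = 0 (among the integer gridlines); one x-axis crossing is at x = 0.
Finally, together with the visible shape, these determine p as stated.

2*x*y + 3*x - y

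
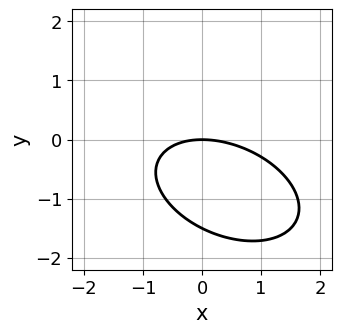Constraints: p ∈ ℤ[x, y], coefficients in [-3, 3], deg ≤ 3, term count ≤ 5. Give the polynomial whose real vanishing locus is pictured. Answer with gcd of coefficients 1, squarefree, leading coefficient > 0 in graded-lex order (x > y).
x^2 + x*y + 2*y^2 + 3*y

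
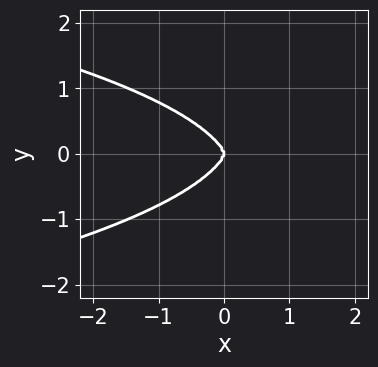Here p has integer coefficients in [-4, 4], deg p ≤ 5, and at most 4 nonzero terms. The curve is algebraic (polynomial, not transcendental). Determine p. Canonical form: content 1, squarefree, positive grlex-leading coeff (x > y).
(a) deg p = 4. A generic line meets the curve in up to 4 points.
(b) Symmetries: the y ↦ −y reflection is a symmetry, so y appears only in even powers.
(c) Checking where it meets the axes: one x-axis crossing is at x = 0; it meets the y-axis at y = 0 (among the integer gridlines).
(d) Together with the visible shape, these determine p as stated.

x^2*y^2 + y^4 + x^3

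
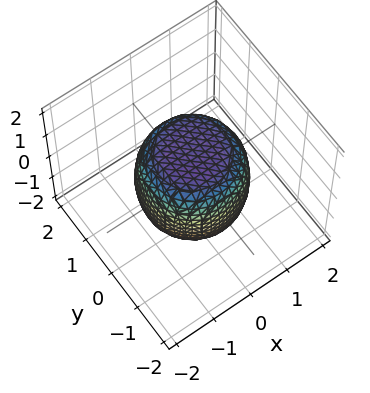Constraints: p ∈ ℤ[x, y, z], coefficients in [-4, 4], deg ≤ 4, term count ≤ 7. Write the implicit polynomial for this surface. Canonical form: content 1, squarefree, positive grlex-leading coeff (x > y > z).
2*x^4 + 4*x^2*y^2 + 2*y^4 - x^2 - y^2 + 2*z^2 - 3

deg p = 4. A generic line meets the surface in up to 4 points.
Symmetry: the surface is invariant under rotation about z: p = q(x² + y², z).
Reading off the gridlines: a circular section at z = 0 has radius between 1 and 2.
Fitting integer coefficients to these (and the overall shape) gives p.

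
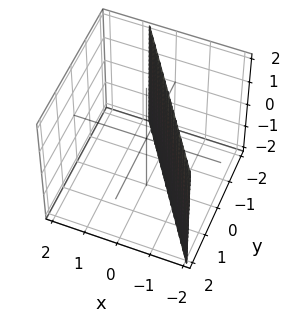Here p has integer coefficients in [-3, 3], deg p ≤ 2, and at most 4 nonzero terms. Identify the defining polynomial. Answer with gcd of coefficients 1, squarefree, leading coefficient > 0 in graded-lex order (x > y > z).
The degree is 1 — every cross-section is a straight line — this is a plane.
Checking where it meets the axes: it crosses the y-axis at the gridline y = -1; no z-intercept at any integer in the box.
Together with the visible shape, these determine p as stated.

3*x + 2*y + 2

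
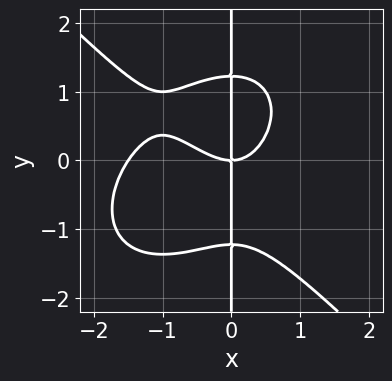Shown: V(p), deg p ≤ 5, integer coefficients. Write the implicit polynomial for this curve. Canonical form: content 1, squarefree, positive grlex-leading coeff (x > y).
First, deg p = 4.
Next, observable constraints: it crosses the x-axis at the gridline x = 0; every point of the y-axis in the box is on the curve.
Finally, fitting integer coefficients to these (and the overall shape) gives p.

2*x^4 + 2*x*y^3 + 3*x^3 - 3*x*y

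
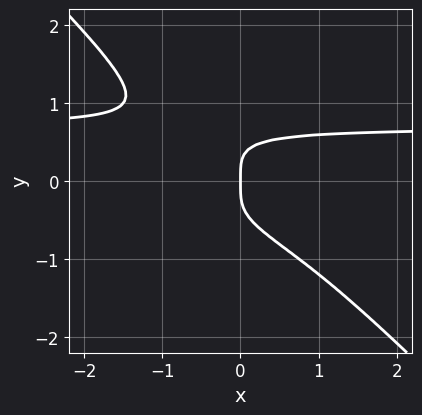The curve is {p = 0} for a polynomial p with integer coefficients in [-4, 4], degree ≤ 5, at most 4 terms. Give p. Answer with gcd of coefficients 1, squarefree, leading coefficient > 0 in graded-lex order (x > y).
3*x*y^3 + 3*y^4 - x

Degree: no degree-3 curve has this shape, so deg p = 4.
Against the integer gridlines: it meets the y-axis at y = 0 (among the integer gridlines); it meets the x-axis at x = 0 (among the integer gridlines).
Assembling these constraints gives the stated polynomial.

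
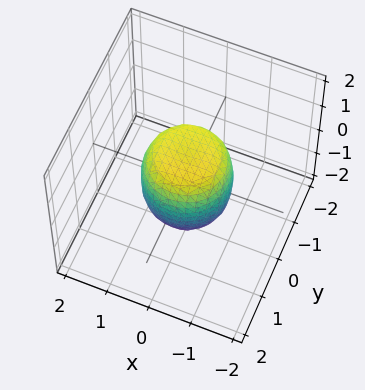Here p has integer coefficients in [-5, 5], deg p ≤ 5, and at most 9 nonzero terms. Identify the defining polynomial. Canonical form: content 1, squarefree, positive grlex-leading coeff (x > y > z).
2*x^4 + 4*x^2*y^2 + 2*y^4 - x^2 - y^2 + z^2 - 1

1. Degree: a generic line meets the surface in up to 4 points, so deg p = 4.
2. Symmetry: every cross-section ⟂ z is a circle, so x, y appear only via x² + y².
3. From the visible intercepts: among the integer gridlines, it crosses the y-axis at y ∈ {-1, 1}; a circular section at z = 1 has radius between 0 and 1; the x-axis gridline crossings are at x ∈ {-1, 1}.
4. Solving for integer coefficients yields p as stated. Check: (0, 0, 1) on the z-axis lies on the surface, and p(0, 0, 1) = 0. ✓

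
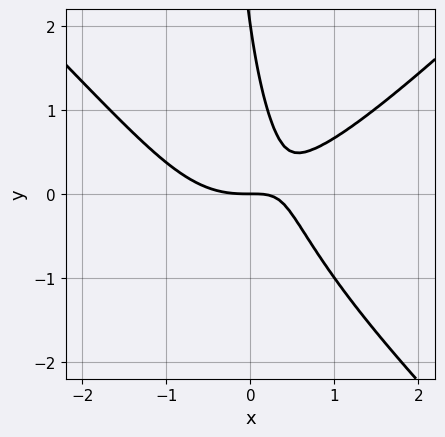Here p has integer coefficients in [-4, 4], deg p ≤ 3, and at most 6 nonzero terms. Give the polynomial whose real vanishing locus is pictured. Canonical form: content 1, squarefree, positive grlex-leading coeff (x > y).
First, the degree is 3 — the shape is more complex than any degree-2 curve.
Then, against the integer gridlines: one x-axis crossing is at x = 0; among the integer gridlines, it crosses the y-axis at y ∈ {0, 2}.
Finally, together with the visible shape, these determine p as stated.

2*x^3 - 2*x*y^2 - 3*x*y - y^2 + 2*y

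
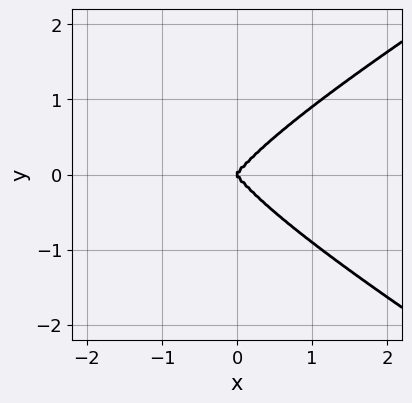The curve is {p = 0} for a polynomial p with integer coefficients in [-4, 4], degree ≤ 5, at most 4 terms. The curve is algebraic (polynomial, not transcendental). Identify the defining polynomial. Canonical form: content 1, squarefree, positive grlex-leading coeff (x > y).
x^2*y^2 - 3*y^4 + 2*x^3 - x*y^2

(a) The degree is 4 — a generic line meets the curve in up to 4 points.
(b) Symmetries: the y ↦ −y reflection is a symmetry, so y appears only in even powers.
(c) From the visible intercepts: one x-axis crossing is at x = 0; it crosses the y-axis at the gridline y = 0.
(d) These observations pin down the coefficients.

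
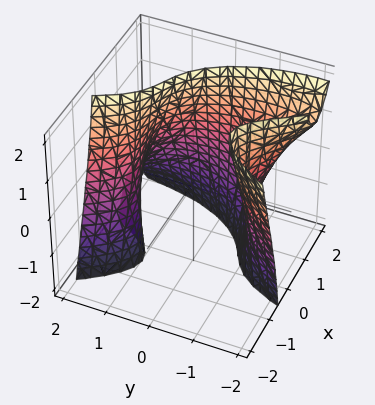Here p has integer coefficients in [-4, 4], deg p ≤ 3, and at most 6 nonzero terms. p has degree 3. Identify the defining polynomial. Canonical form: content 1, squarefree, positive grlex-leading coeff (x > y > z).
3*x^3 + 2*x*y*z - 3*x^2 + 2*y^2 - 3

deg p = 3.
Checking where it meets the axes: it misses every integer gridline on the z-axis.
Fitting integer coefficients to these (and the overall shape) gives p.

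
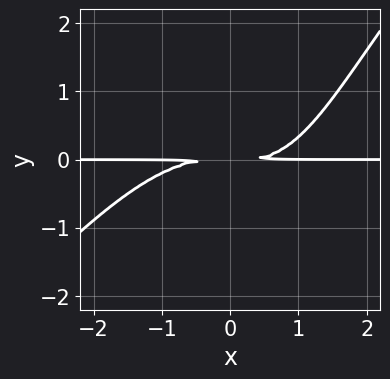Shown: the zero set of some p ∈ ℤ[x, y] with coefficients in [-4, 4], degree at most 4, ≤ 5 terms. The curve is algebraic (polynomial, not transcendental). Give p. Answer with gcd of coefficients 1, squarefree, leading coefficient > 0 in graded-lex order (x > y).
x^3*y - x^2*y^2 + x*y^2 - 3*y^2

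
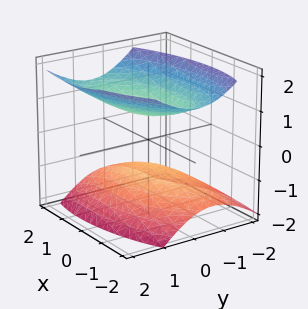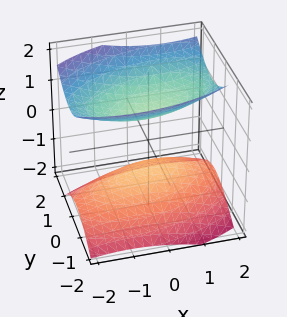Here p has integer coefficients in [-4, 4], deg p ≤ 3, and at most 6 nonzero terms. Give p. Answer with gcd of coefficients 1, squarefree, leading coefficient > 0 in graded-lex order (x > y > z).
x^2 - x*y + 3*y^2 - y*z - 3*z^2 + 2

(a) The picture has 2 separate pieces. Treating them together as one polynomial.
(b) deg p = 2. No degree-1 surface has this shape.
(c) Checking where it meets the axes: it misses every integer gridline on the y-axis; no x-intercept at any integer in the box.
(d) These observations pin down the coefficients.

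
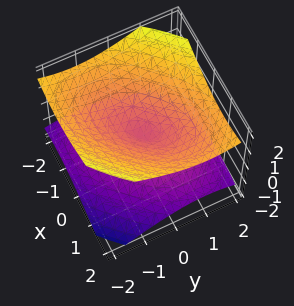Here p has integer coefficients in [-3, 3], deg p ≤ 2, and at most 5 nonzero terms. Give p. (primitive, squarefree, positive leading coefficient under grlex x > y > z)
First, deg p = 2. The shape is more complex than any degree-1 surface.
Then, from the axis intercepts and sections: it meets the y-axis at y = 0 (among the integer gridlines); it meets the z-axis at z = 0 (among the integer gridlines); it meets the x-axis at x = 0 (among the integer gridlines).
Finally, putting this together gives p.

x^2 - x*y + y^2 - 2*z^2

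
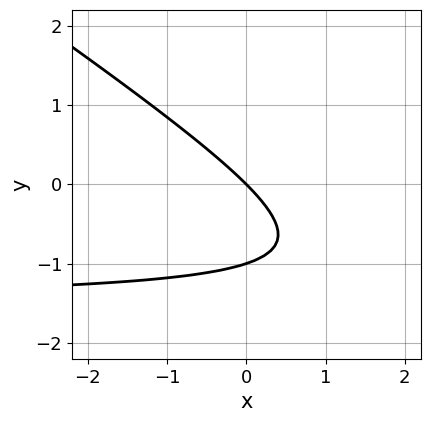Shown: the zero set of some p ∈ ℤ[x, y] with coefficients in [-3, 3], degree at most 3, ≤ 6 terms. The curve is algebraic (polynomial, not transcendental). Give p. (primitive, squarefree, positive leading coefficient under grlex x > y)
2*x*y + 3*y^2 + 3*x + 3*y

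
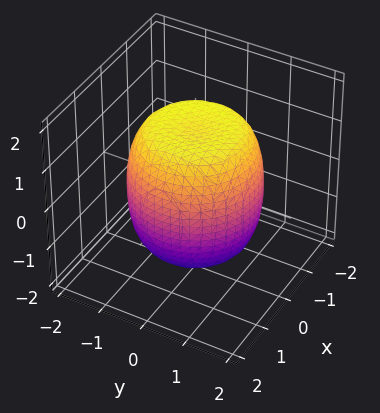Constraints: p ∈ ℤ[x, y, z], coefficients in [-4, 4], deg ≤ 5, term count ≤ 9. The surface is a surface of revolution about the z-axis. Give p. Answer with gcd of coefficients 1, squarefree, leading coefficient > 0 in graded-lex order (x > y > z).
(a) The degree is 4 — no degree-3 surface has this shape.
(b) Symmetries: every cross-section ⟂ z is a circle, so x, y appear only via x² + y².
(c) Checking where it meets the axes: a circular section at z = -1 has radius between 1 and 2.
(d) Matching integer coefficients to the picture gives p.

x^4 + 2*x^2*y^2 + y^4 - x^2 - y^2 + z^2 - 2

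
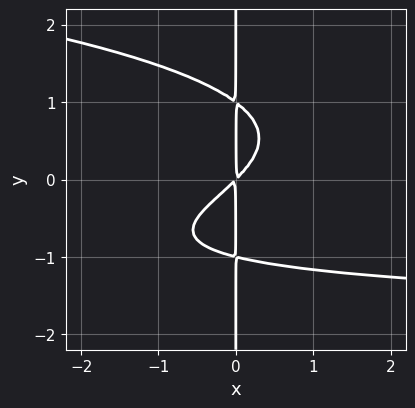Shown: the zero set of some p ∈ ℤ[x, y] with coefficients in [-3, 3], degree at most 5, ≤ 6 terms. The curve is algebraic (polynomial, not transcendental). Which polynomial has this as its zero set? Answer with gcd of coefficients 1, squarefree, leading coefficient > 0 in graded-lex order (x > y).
First, the degree is 4 — no degree-3 curve has this shape.
Next, from the visible intercepts: the visible y-axis segment lies entirely on the curve.
Finally, putting this together gives p.

2*x*y^3 + x^2*y + 2*x^2 - 2*x*y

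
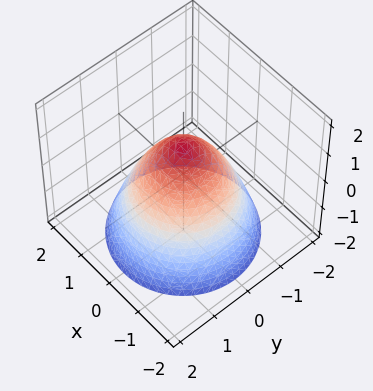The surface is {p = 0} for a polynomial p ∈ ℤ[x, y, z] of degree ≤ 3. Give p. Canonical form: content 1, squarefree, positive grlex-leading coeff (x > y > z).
Degree: a generic line meets the surface in up to 2 points, so deg p = 2.
Symmetries: rotational symmetry about the z-axis ⇒ p depends on x, y only through x² + y².
Checking where it meets the axes: among the integer gridlines, it crosses the x-axis at x ∈ {-1, 1}; it meets the z-axis at z = 1 (among the integer gridlines); among the integer gridlines, it crosses the y-axis at y ∈ {-1, 1}.
The integer polynomial consistent with all of this is the stated p.

x^2 + y^2 + z - 1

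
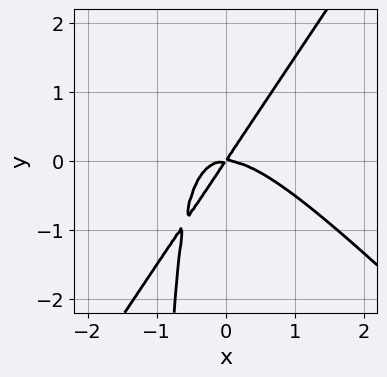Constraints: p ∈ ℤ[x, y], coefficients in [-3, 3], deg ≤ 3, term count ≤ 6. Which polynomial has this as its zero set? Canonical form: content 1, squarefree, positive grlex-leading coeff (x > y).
Degree: no degree-2 curve has this shape, so deg p = 3.
Against the integer gridlines: it meets the y-axis at y = 0 (among the integer gridlines); one x-axis crossing is at x = 0.
Together with the visible shape, these determine p as stated.

3*x^3 + x^2*y - 2*x*y^2 + 3*x*y - 2*y^2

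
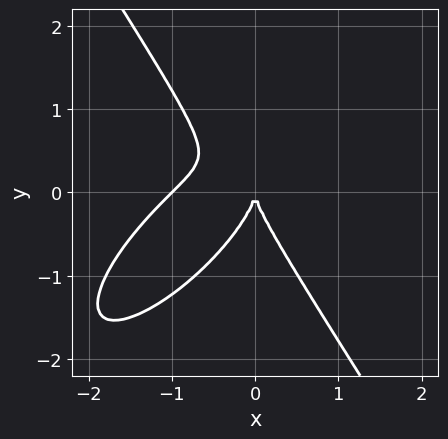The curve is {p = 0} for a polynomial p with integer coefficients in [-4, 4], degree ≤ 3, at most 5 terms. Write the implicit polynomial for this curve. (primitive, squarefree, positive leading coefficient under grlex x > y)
First, degree: a generic line meets the curve in up to 3 points, so deg p = 3.
Then, reading off the gridlines: among the integer gridlines, it crosses the x-axis at x ∈ {-1, 0}; it meets the y-axis at y = 0 (among the integer gridlines).
Finally, these observations pin down the coefficients.

3*x^3 - 3*x^2*y + 2*y^3 + 3*x^2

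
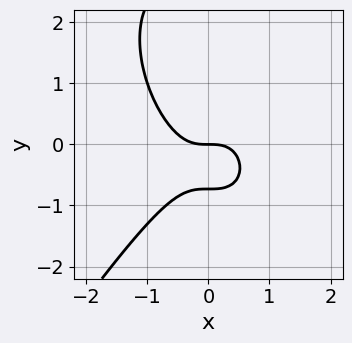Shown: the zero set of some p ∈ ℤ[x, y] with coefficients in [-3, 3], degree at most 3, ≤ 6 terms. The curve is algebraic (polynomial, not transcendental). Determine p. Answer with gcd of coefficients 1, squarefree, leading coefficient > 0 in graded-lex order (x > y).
3*x^3 - y^3 + 2*y^2 + 2*y

1. Degree: a generic line meets the curve in up to 3 points, so deg p = 3.
2. Against the integer gridlines: it meets the y-axis at y = 0 (among the integer gridlines); it meets the x-axis at x = 0 (among the integer gridlines).
3. The integer polynomial consistent with all of this is the stated p.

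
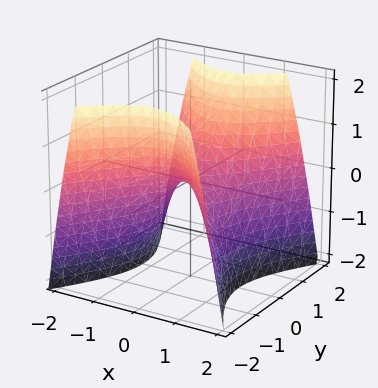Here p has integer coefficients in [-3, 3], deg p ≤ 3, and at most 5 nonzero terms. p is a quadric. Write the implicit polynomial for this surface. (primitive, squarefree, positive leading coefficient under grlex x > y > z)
1. The degree is 2 — a saddle surface; a quadric.
2. Symmetries: mirror symmetry x ↦ −x ⇒ only even powers of x; it's symmetric under y → −y, forcing even powers of y.
3. Against the integer gridlines: one z-axis crossing is at z = 0; one y-axis crossing is at y = 0; it meets the x-axis at x = 0 (among the integer gridlines).
4. Putting this together gives p.

3*x^2 - 2*y^2 + 2*z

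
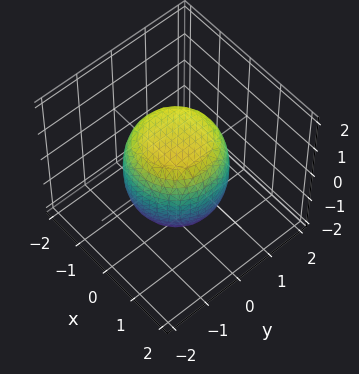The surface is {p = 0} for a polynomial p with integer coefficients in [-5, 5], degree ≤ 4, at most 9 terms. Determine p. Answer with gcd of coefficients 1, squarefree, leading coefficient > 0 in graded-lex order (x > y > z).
2*x^4 + 4*x^2*y^2 + 2*y^4 - x^2 - y^2 + 2*z^2 - 3

The degree is 4 — no degree-3 surface has this shape.
Symmetries: rotational symmetry about the z-axis ⇒ p depends on x, y only through x² + y².
From the axis intercepts and sections: a circular section at z = 1 has radius exactly 1.
Putting this together gives p.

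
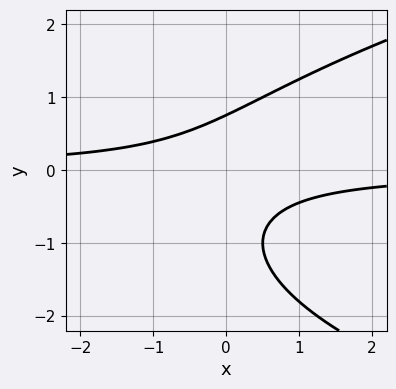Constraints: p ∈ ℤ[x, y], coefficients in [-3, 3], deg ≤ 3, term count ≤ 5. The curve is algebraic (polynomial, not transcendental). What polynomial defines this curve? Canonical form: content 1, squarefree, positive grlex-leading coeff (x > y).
1. Degree: no degree-2 curve has this shape, so deg p = 3.
2. From the visible intercepts: it misses every integer gridline on the x-axis.
3. The integer polynomial consistent with all of this is the stated p.

y^3 - 2*x*y + y^2 - 1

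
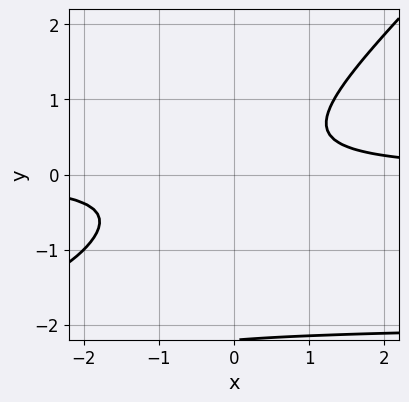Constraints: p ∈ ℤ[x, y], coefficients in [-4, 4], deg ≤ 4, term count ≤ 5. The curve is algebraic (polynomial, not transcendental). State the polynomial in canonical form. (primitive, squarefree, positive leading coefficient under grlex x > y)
x*y^2 - y^3 + 2*x*y - 2*y^2 - 1

First, the degree is 3 — no degree-2 curve has this shape.
Then, from the visible intercepts: it misses every integer gridline on the y-axis; the curve avoids every integer x-axis point in the box.
Finally, the integer polynomial consistent with all of this is the stated p.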